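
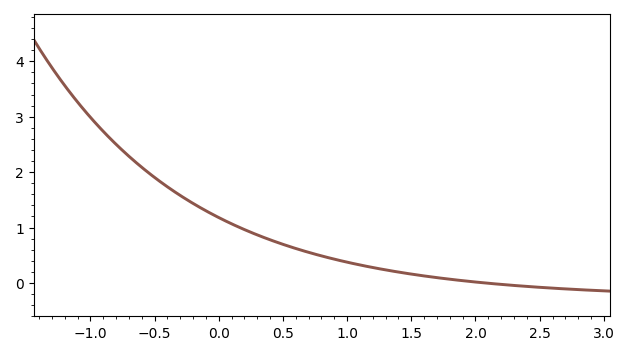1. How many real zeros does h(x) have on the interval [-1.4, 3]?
1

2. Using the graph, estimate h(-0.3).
1.6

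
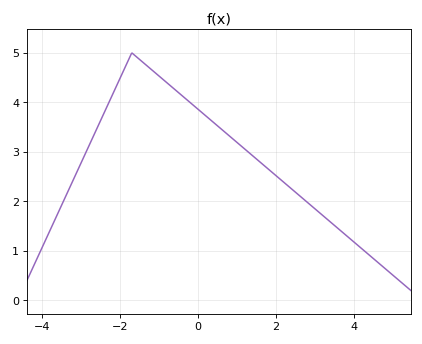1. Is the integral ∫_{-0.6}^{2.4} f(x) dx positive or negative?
positive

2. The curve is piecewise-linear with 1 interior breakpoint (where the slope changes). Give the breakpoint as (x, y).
(-1.7, 5)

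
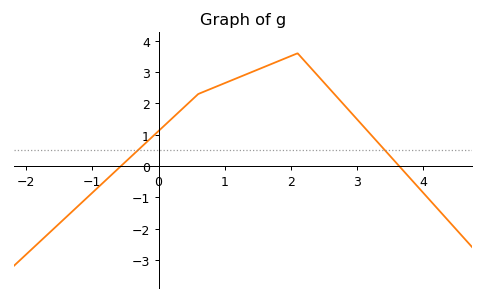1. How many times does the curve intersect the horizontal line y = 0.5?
2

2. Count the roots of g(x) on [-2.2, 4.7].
2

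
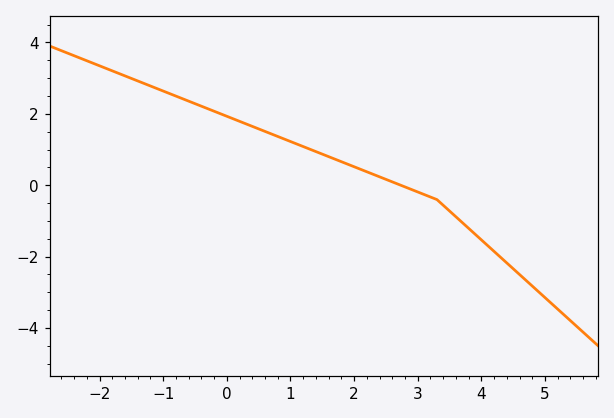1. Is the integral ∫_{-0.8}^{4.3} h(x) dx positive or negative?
positive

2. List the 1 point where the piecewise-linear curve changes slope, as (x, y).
(3.3, -0.4)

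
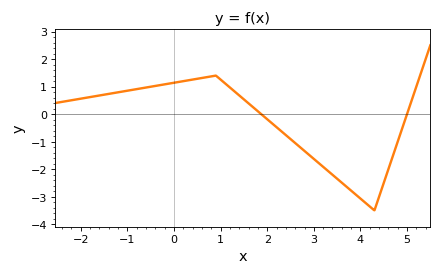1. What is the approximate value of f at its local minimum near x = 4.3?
-3.5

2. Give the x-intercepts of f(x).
1.8, 5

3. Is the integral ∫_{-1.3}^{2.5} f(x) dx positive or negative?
positive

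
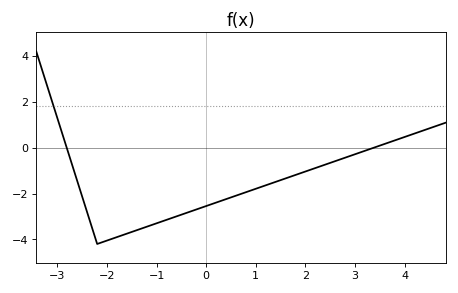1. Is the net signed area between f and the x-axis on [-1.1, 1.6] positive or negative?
negative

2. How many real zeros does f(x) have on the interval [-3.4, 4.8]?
2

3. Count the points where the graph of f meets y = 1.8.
1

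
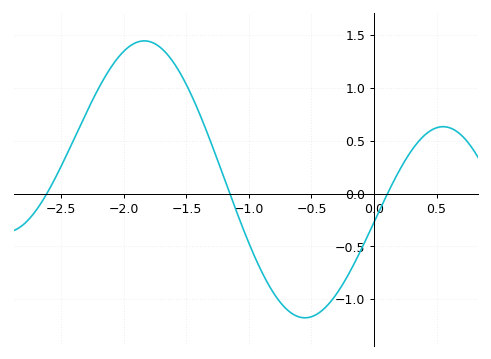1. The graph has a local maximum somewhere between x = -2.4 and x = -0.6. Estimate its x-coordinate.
-1.85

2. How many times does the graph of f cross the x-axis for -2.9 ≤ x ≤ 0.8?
3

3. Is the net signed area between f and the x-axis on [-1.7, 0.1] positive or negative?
negative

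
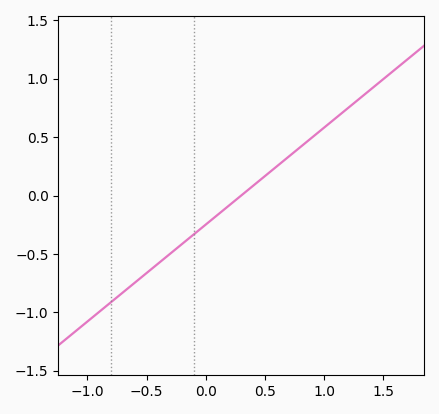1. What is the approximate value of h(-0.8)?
-0.9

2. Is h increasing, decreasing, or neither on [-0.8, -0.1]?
increasing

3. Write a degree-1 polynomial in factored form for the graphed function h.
y = 0.83(x - 0.3)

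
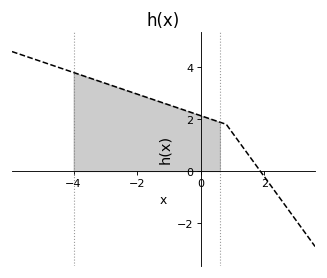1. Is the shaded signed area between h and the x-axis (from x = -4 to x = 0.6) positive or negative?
positive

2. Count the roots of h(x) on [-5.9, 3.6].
1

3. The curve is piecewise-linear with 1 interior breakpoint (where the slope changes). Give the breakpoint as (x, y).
(0.8, 1.8)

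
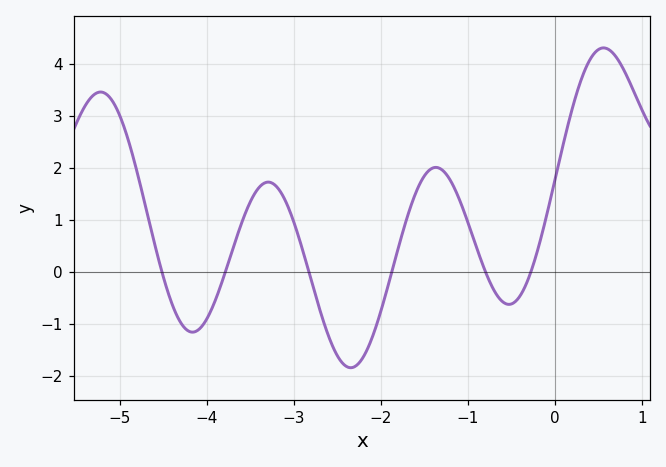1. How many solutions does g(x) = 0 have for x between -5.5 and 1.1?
6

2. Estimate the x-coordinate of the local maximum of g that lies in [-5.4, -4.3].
-5.2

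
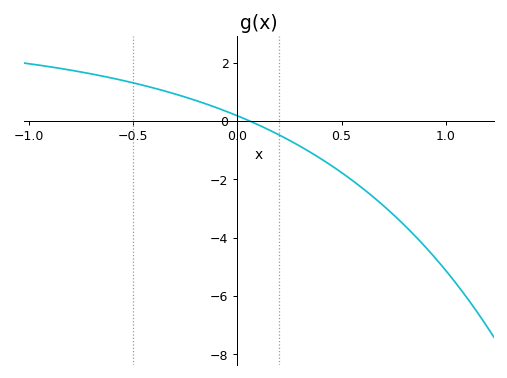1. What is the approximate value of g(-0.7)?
1.62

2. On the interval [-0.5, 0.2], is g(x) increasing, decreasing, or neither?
decreasing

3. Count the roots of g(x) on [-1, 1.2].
1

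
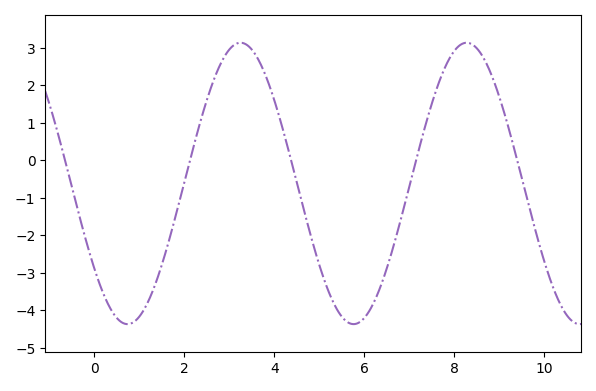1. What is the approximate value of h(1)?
-4.2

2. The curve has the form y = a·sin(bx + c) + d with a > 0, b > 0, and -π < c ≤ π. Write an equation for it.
y = 3.75sin(1.2x - 2.5) - 0.62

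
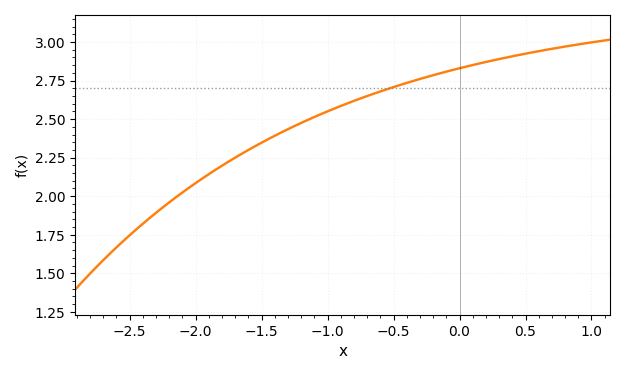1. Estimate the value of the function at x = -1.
2.56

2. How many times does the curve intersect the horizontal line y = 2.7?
1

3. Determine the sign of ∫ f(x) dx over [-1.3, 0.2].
positive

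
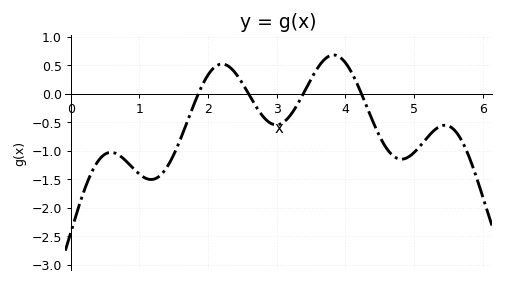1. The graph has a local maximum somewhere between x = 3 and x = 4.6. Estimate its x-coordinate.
3.8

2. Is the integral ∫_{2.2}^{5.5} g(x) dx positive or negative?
negative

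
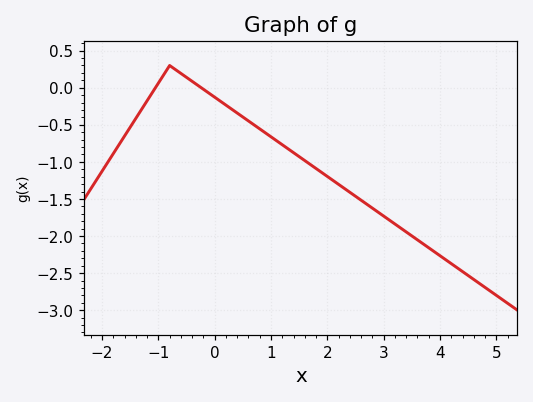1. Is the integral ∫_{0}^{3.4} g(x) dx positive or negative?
negative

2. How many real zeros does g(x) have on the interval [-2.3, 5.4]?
2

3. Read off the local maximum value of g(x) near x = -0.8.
0.3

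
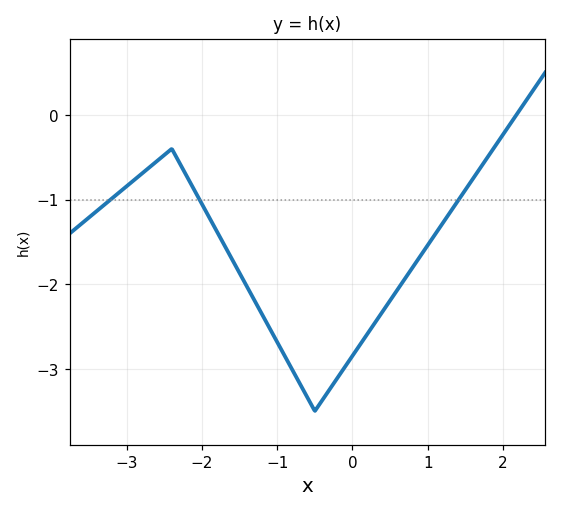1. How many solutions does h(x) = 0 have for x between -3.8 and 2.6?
1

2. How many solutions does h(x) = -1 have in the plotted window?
3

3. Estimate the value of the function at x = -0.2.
-3.11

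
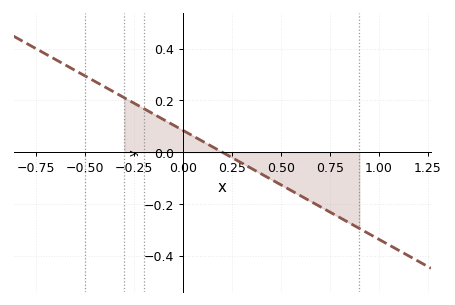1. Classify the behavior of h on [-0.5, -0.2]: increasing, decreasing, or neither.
decreasing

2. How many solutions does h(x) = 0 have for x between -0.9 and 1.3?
1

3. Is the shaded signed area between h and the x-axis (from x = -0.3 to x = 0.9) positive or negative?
negative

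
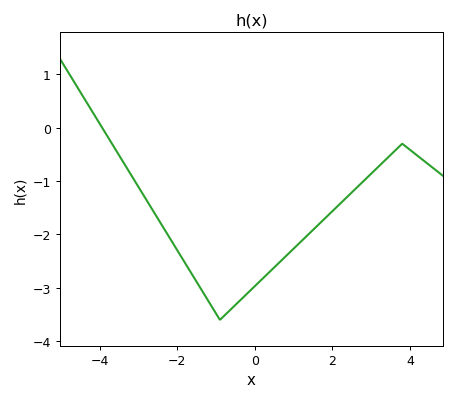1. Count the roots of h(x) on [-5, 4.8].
1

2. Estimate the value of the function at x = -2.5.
-1.7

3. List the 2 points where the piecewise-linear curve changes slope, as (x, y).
(-0.9, -3.6); (3.8, -0.3)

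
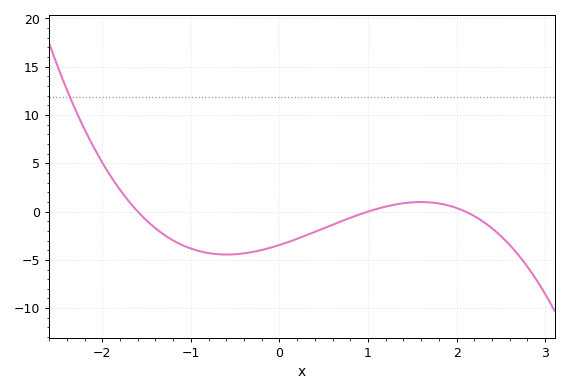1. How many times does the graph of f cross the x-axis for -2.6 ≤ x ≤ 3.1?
3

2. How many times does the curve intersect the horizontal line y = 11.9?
1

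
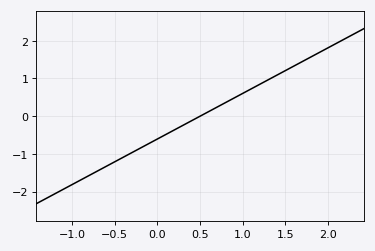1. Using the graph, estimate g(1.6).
1.33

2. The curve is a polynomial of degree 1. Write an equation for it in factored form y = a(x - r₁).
y = 1.21(x - 0.5)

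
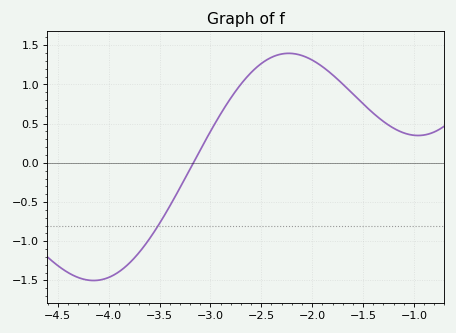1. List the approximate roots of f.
-3.17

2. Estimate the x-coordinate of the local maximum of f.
-2.23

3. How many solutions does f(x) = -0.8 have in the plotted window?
1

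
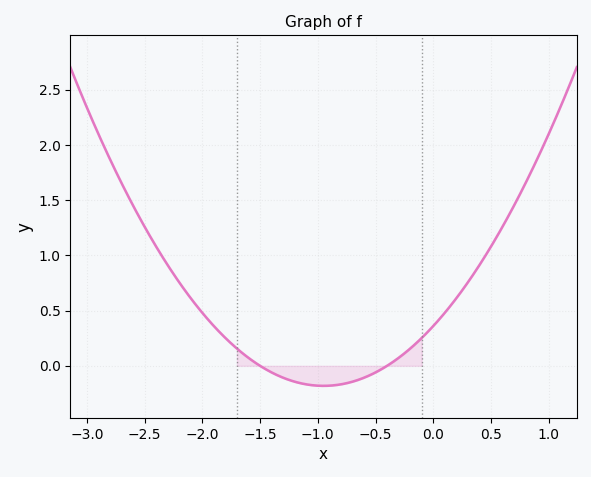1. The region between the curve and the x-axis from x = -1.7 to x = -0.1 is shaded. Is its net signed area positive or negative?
negative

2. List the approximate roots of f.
-1.5, -0.4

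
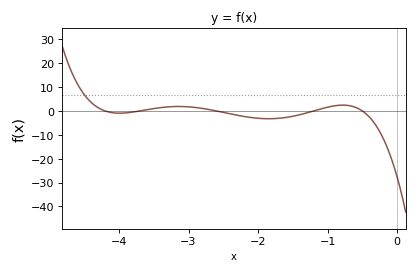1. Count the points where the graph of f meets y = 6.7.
1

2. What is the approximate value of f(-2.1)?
-2.76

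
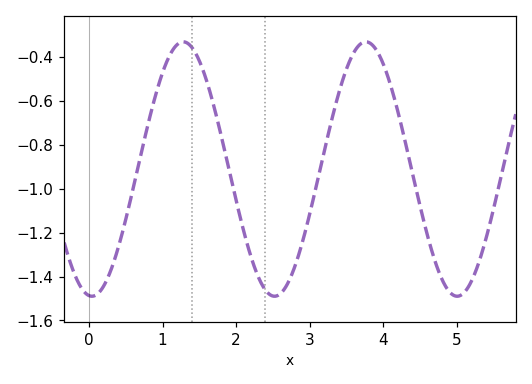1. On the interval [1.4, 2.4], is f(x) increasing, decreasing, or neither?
decreasing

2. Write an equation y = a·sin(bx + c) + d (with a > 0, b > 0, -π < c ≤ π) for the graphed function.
y = 0.58sin(2.5x - 1.7) - 0.91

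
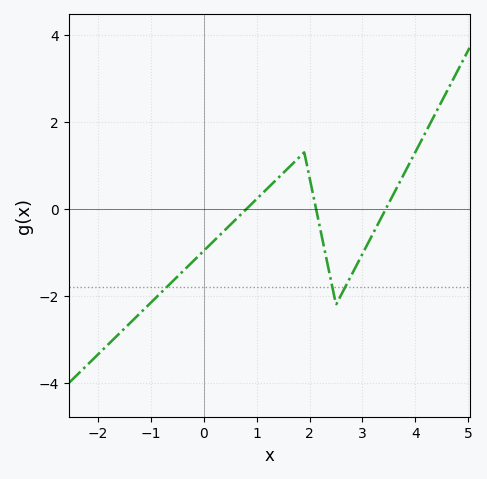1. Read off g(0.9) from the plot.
0.11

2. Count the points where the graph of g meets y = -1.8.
3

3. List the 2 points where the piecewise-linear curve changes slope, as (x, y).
(1.9, 1.3); (2.5, -2.2)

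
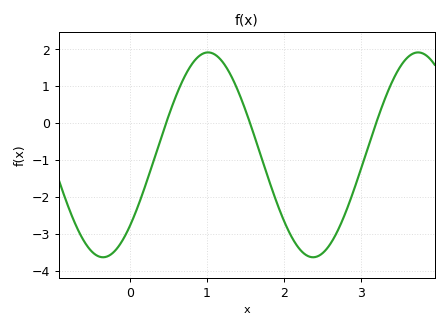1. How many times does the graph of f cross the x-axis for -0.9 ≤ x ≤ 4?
3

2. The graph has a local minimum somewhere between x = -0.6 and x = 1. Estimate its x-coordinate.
-0.353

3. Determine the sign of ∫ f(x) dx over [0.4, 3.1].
negative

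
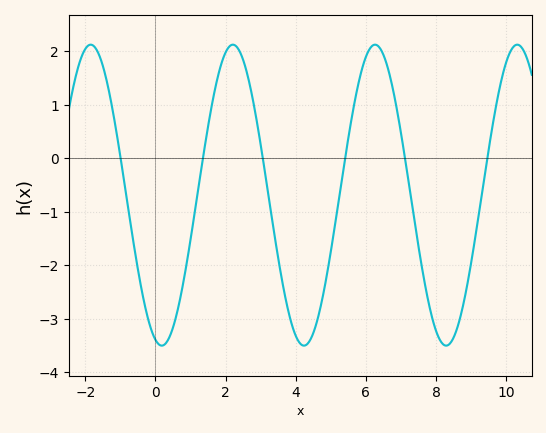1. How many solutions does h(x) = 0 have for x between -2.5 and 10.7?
6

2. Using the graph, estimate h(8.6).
-3.18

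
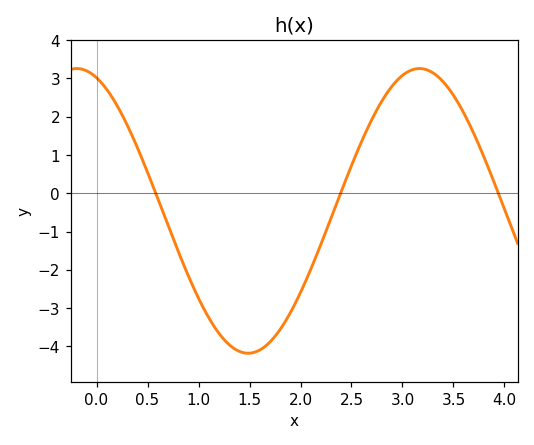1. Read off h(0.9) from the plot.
-2.16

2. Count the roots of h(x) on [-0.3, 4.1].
3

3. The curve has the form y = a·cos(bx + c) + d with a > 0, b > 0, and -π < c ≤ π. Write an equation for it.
y = 3.72cos(1.87x + 0.362) - 0.46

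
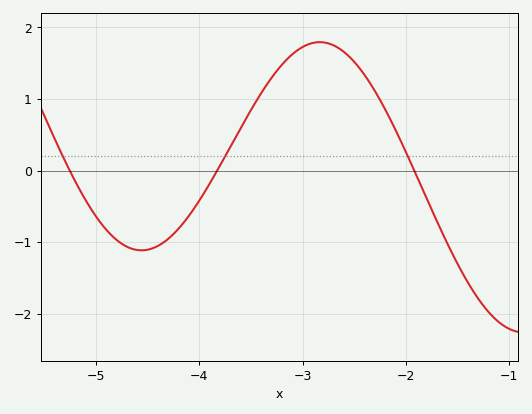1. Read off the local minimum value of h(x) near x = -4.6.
-1.1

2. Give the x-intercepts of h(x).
-5.3, -3.8, -1.9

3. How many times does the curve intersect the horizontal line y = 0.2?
3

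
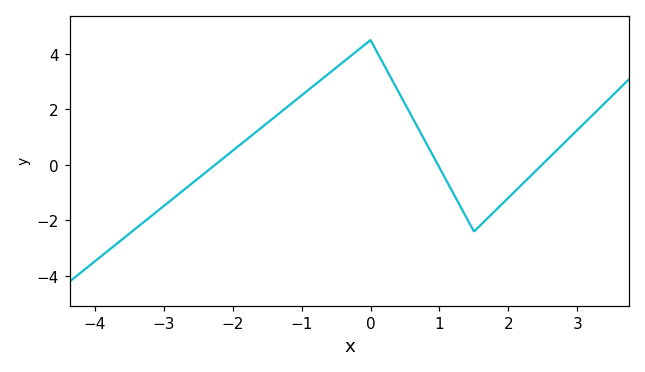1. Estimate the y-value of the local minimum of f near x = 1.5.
-2.4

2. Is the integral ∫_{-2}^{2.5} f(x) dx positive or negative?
positive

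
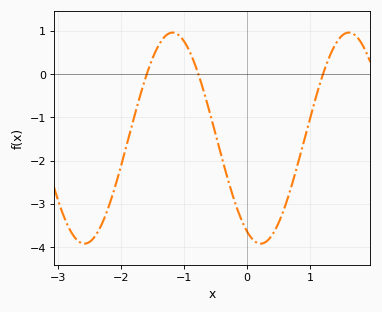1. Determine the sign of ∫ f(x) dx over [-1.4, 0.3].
negative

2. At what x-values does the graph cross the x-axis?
-1.59, -0.769, 1.21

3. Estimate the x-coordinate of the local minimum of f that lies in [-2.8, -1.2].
-2.57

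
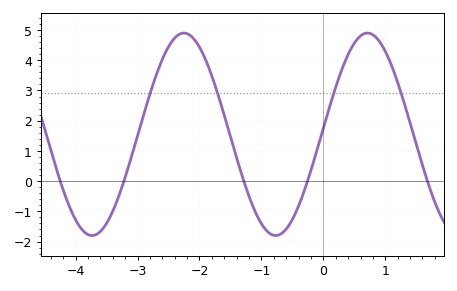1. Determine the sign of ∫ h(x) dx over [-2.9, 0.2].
positive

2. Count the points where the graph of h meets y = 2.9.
4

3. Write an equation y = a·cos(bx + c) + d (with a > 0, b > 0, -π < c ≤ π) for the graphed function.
y = 3.35cos(2.1x - 1.5) + 1.55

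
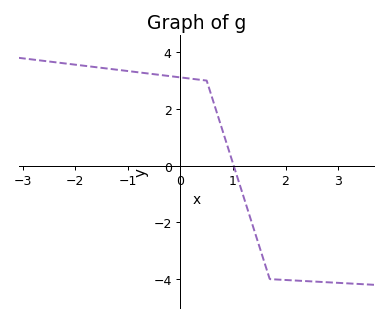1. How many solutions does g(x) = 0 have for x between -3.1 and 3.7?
1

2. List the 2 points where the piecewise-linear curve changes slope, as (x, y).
(0.5, 3); (1.7, -4)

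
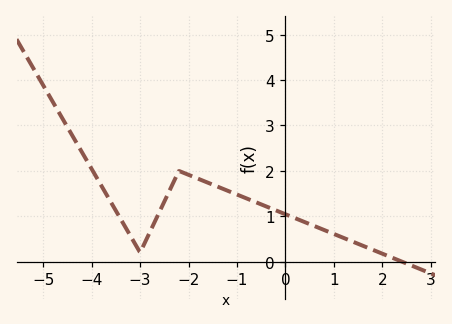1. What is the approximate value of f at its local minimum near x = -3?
0.201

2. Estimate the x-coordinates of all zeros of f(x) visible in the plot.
2.41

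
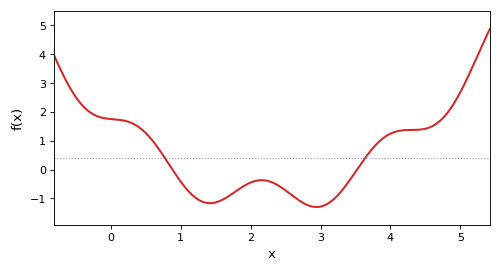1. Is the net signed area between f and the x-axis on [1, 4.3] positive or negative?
negative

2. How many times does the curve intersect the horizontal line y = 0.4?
2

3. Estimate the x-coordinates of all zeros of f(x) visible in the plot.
0.9, 3.5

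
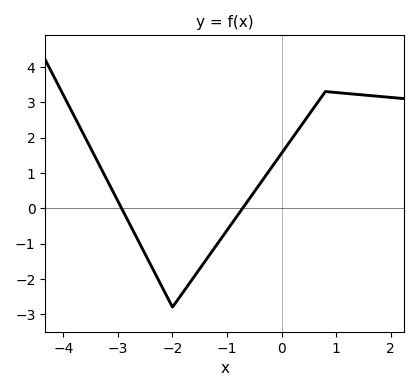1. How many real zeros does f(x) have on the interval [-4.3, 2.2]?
2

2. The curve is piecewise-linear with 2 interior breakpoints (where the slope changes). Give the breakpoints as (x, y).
(-2, -2.8); (0.8, 3.3)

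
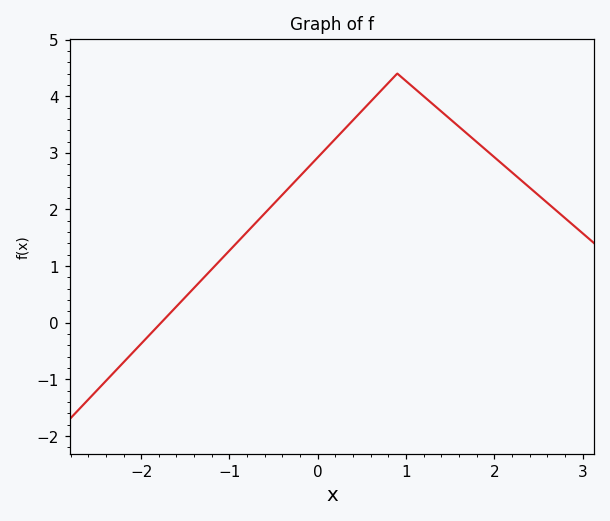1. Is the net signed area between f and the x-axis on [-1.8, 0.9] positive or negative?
positive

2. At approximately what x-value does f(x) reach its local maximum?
0.899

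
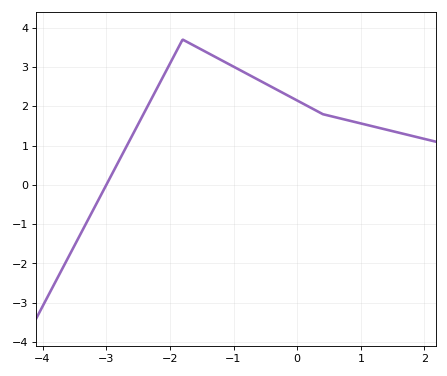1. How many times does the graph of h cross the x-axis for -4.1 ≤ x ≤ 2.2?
1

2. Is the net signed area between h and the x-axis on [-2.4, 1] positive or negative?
positive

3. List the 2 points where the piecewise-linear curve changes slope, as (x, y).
(-1.8, 3.7); (0.4, 1.8)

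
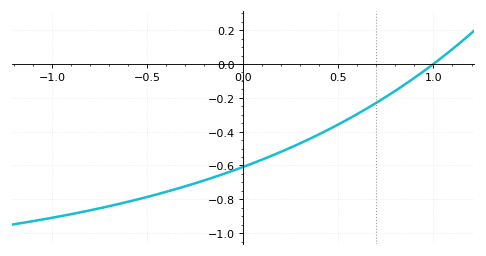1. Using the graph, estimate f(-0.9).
-0.889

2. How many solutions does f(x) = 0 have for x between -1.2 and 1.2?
1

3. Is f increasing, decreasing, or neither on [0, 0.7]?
increasing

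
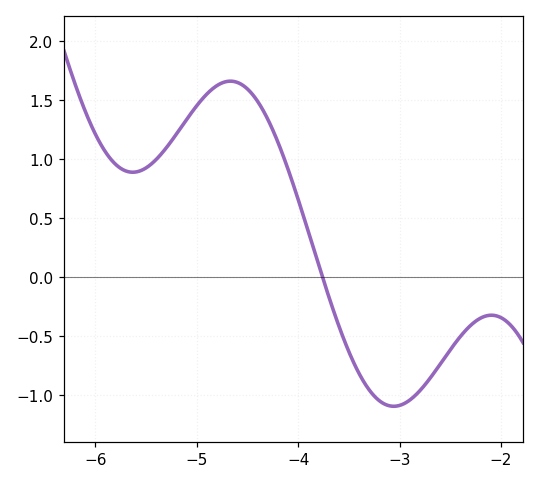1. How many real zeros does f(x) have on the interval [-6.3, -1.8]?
1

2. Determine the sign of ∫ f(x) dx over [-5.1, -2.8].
positive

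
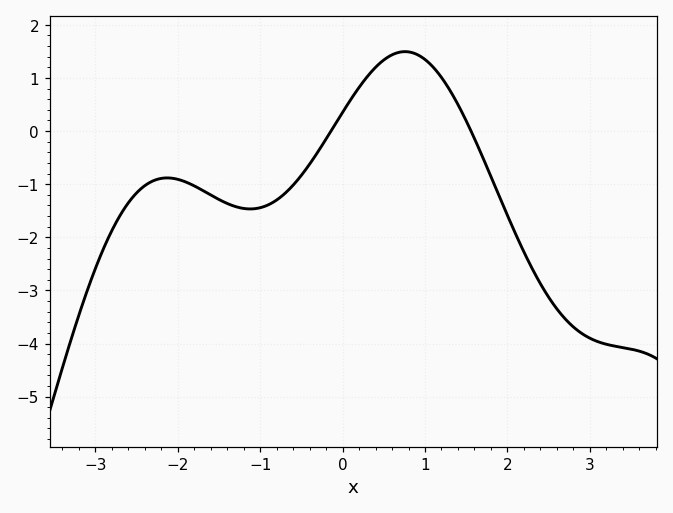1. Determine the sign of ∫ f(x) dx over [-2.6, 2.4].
negative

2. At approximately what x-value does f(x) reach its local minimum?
-1.12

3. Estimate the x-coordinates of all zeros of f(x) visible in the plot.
-0.14, 1.56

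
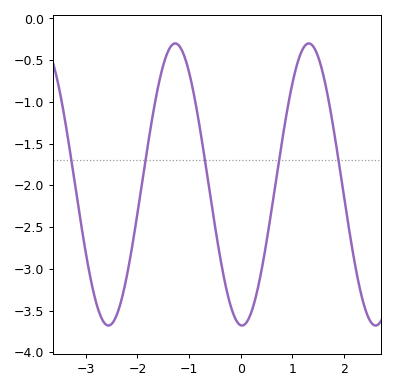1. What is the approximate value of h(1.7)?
-1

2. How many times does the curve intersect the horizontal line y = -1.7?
5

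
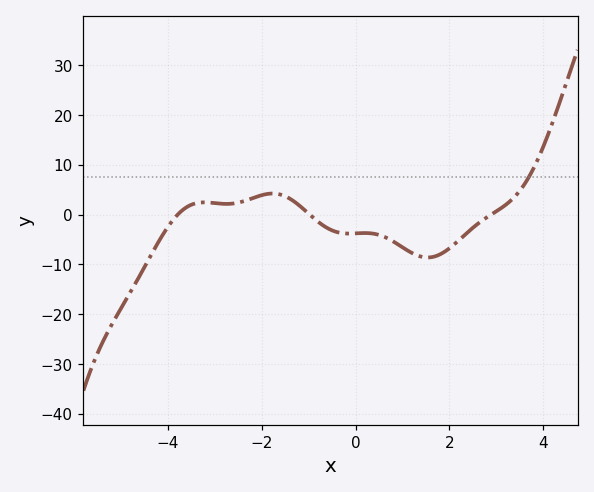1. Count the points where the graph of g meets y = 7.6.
1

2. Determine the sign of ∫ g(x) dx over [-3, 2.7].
negative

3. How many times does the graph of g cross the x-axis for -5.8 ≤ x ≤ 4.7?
3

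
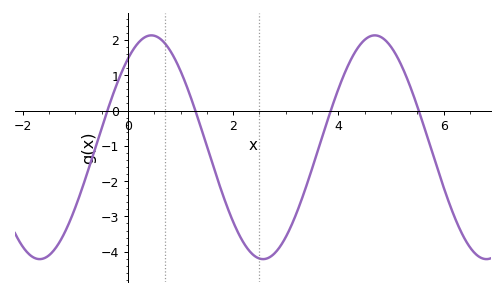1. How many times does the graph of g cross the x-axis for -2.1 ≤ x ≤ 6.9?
4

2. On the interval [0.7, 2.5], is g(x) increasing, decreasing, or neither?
decreasing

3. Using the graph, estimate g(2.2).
-3.8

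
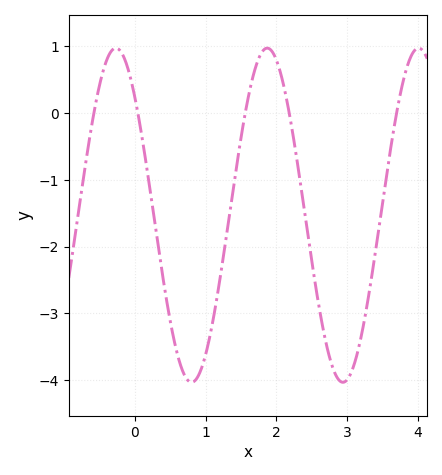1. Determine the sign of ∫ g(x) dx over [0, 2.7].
negative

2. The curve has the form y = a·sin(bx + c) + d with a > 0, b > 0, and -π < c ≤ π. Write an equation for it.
y = 2.5sin(2.9x + 2.4) - 1.53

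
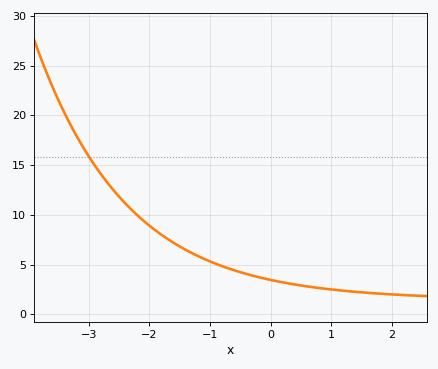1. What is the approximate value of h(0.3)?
3.1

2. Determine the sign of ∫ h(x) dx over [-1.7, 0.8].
positive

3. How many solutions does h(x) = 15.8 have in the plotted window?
1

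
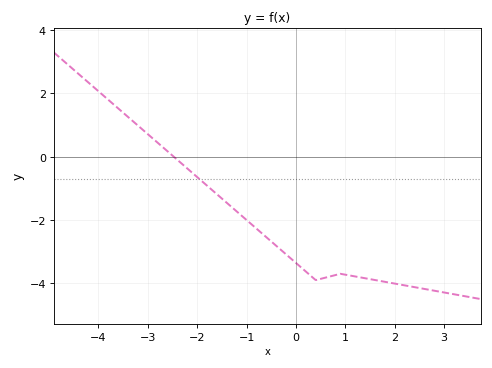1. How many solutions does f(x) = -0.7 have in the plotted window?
1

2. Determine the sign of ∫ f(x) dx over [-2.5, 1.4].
negative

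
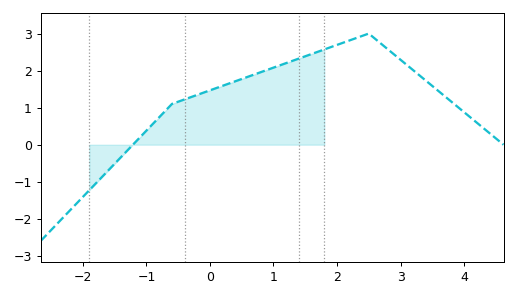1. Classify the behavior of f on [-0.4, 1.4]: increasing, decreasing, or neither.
increasing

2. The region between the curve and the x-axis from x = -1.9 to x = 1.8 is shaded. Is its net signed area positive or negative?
positive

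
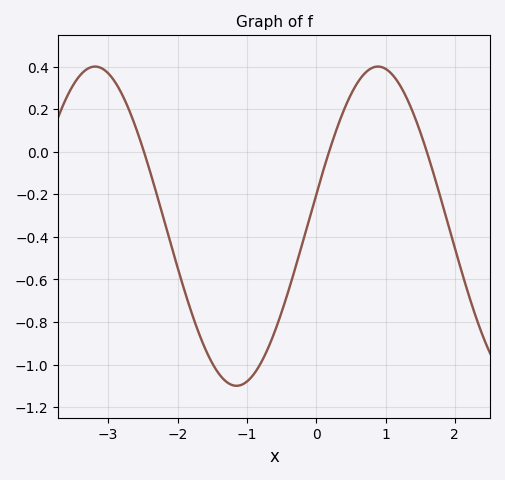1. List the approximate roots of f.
-2.5, 0.2, 1.6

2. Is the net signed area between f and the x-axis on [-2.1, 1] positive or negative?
negative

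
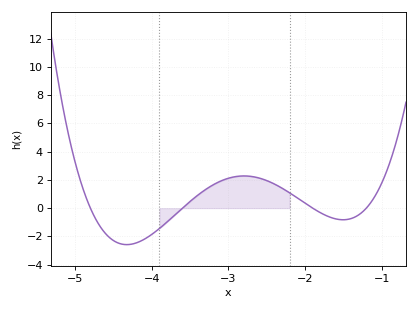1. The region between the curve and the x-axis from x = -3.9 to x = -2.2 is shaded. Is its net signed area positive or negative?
positive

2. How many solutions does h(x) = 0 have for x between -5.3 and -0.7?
4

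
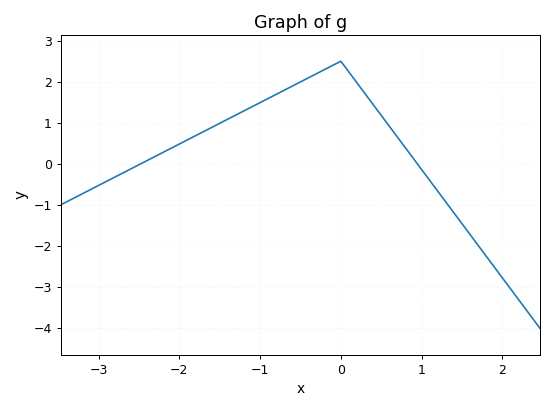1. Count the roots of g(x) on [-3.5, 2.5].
2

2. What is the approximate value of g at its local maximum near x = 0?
2.5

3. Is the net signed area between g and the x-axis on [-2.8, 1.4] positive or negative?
positive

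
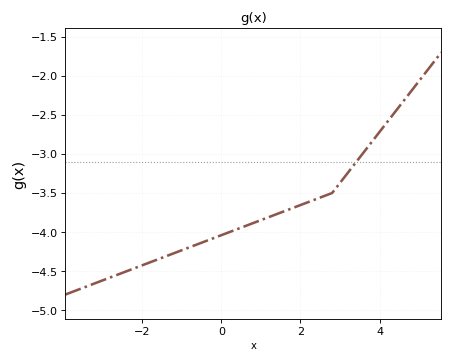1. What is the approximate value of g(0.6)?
-3.92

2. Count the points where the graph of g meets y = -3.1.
1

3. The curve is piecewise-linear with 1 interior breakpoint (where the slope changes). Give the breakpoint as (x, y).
(2.8, -3.5)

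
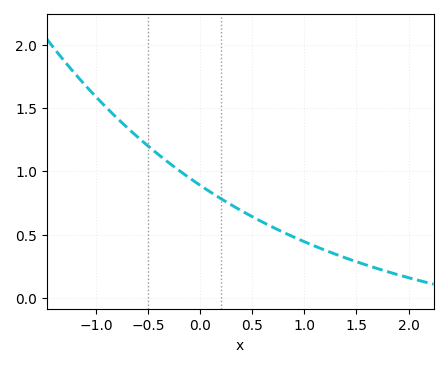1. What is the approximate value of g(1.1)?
0.41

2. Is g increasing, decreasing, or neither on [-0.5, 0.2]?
decreasing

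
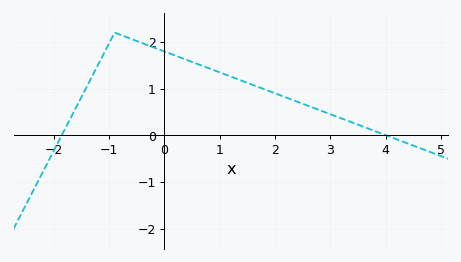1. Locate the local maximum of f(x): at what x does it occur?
-0.8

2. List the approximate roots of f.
-1.8, 4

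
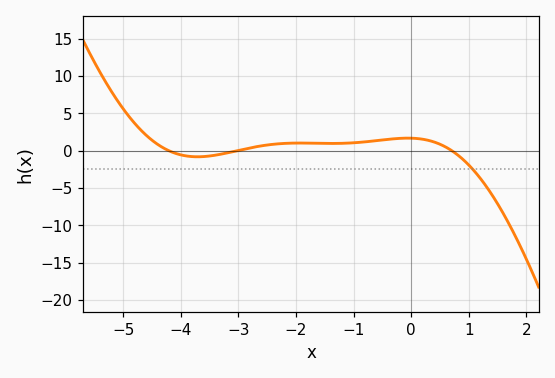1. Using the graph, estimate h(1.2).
-3.73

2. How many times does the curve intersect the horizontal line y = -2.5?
1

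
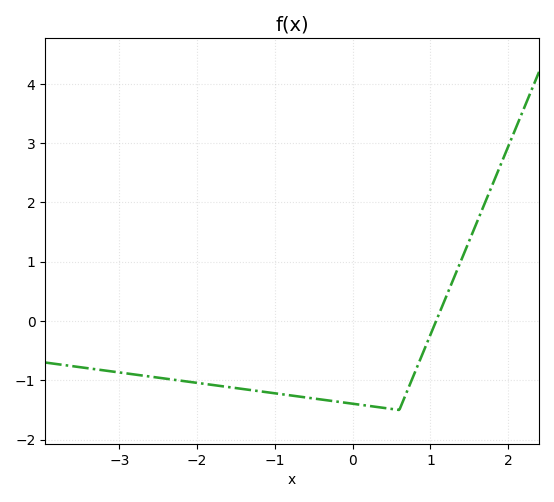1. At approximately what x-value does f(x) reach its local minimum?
0.599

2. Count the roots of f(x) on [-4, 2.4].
1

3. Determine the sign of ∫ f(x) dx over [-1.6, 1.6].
negative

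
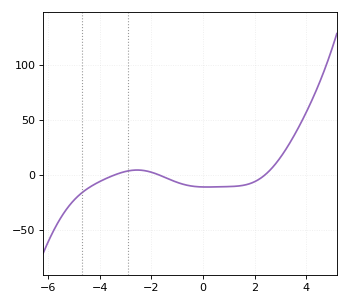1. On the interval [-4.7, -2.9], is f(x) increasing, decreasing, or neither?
increasing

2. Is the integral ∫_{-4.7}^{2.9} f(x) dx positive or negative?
negative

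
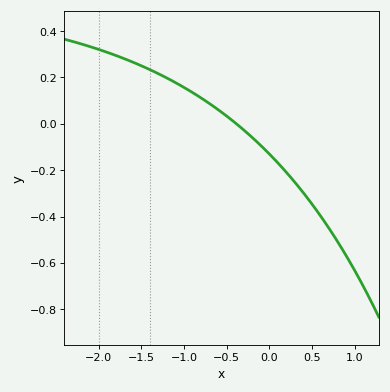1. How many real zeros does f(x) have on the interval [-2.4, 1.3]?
1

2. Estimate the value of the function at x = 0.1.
-0.169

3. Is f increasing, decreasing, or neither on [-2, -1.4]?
decreasing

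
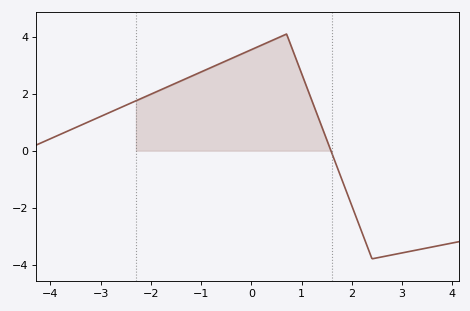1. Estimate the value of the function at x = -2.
1.99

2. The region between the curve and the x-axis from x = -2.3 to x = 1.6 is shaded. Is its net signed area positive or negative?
positive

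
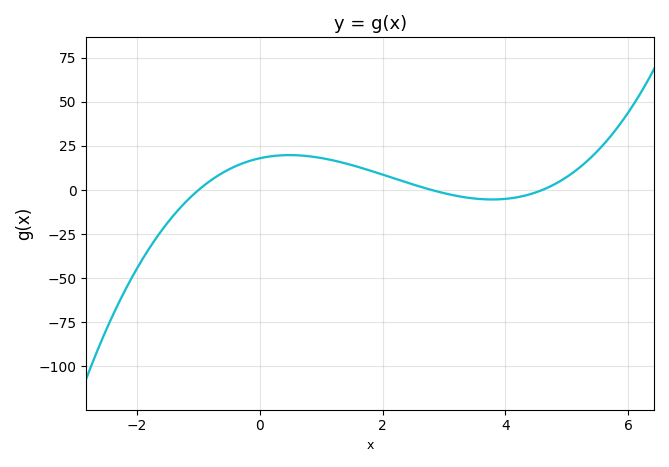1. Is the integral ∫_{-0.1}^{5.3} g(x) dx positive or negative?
positive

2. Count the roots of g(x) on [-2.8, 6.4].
3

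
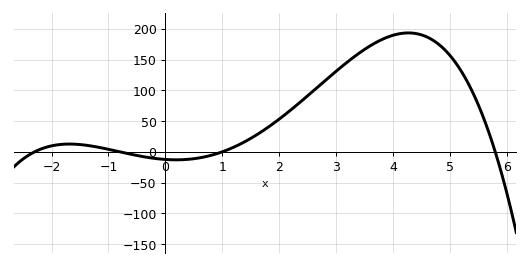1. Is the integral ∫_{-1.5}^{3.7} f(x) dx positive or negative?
positive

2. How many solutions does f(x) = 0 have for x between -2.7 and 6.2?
4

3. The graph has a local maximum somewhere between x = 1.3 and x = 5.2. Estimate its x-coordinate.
4.2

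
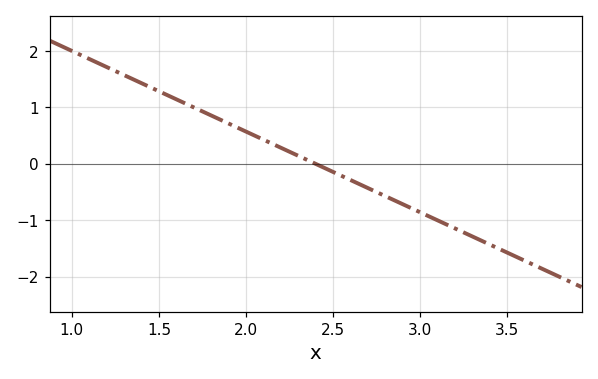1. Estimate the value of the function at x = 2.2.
0.3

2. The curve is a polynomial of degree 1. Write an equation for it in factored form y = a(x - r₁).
y = -1.43(x - 2.4)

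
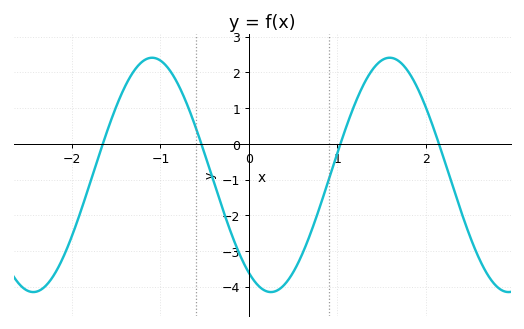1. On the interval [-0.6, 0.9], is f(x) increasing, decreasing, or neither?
neither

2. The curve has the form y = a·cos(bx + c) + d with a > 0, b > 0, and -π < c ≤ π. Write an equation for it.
y = 3.28cos(2.34x + 2.56) - 0.87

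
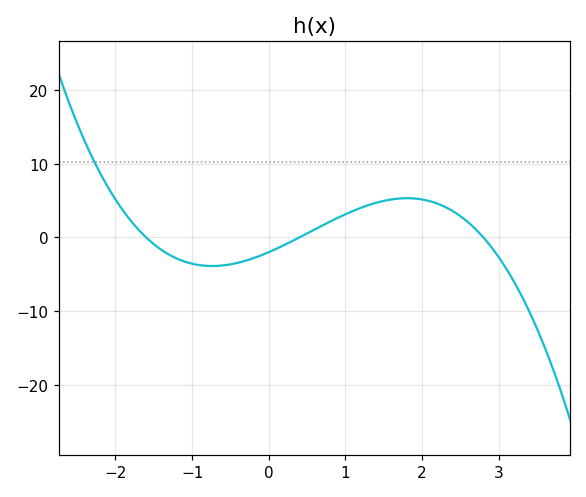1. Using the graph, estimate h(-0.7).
-4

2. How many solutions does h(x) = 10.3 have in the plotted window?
1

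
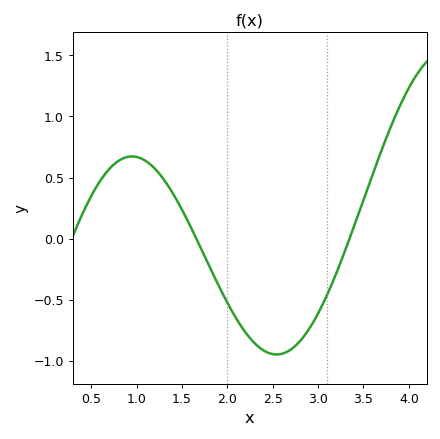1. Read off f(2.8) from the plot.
-0.85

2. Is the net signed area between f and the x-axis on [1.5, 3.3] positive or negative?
negative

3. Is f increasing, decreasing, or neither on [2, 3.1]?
neither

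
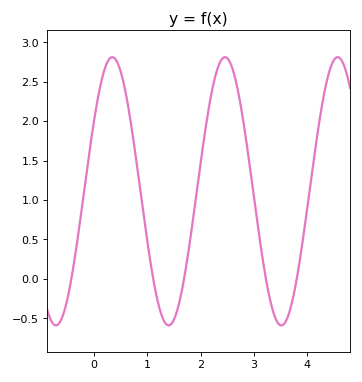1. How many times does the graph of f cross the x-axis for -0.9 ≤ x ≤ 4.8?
5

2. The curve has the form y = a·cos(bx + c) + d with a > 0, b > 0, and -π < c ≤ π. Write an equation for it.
y = 1.7cos(3x - 1) + 1.11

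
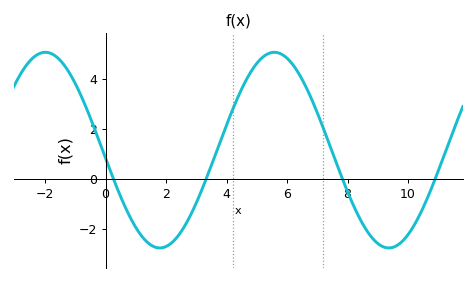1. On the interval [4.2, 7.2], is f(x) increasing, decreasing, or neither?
neither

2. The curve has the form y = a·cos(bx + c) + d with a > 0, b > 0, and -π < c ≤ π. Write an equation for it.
y = 3.91cos(0.83x + 1.7) + 1.16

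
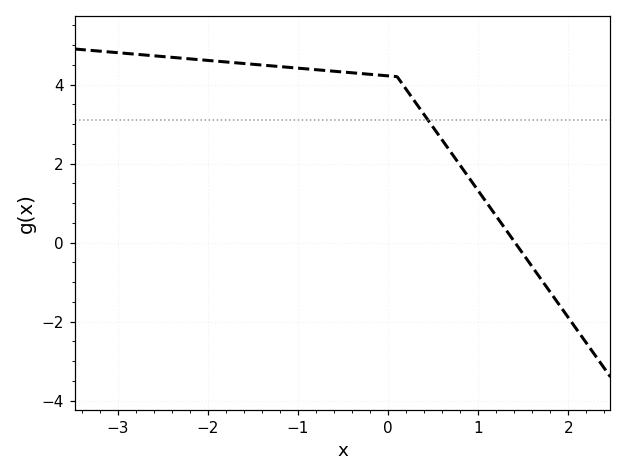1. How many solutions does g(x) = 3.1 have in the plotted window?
1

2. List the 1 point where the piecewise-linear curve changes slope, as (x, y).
(0.1, 4.2)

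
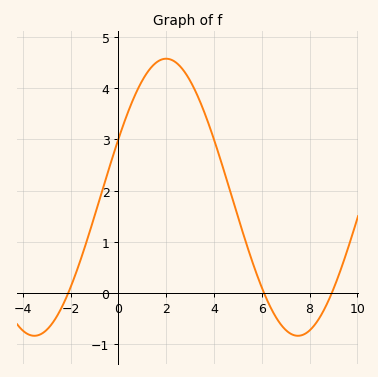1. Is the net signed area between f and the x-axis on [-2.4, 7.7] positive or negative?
positive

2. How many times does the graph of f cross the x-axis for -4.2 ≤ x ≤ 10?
3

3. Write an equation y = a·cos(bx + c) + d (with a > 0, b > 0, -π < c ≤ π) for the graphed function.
y = 2.71cos(0.57x - 1.1) + 1.87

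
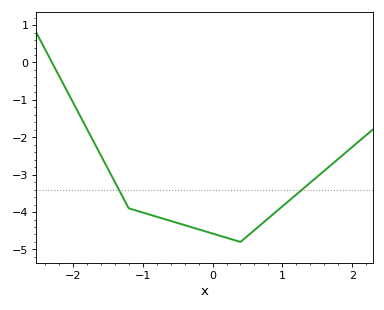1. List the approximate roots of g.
-2.3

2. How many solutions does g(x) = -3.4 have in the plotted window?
2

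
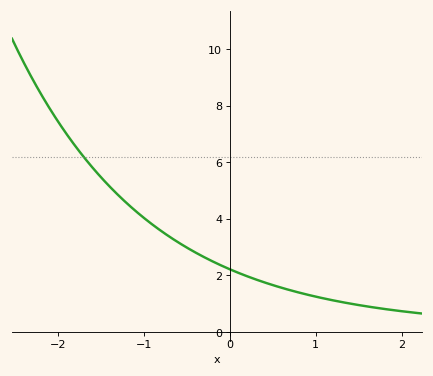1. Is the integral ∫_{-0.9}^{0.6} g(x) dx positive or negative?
positive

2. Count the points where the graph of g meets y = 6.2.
1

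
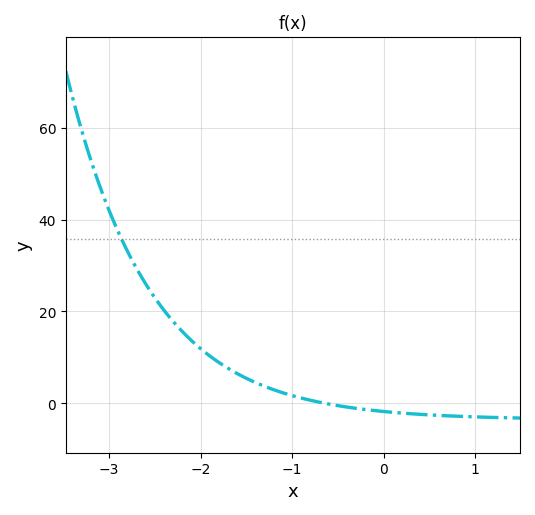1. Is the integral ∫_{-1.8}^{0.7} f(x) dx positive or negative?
positive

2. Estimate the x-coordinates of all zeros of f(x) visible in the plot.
-0.6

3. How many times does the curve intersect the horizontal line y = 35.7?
1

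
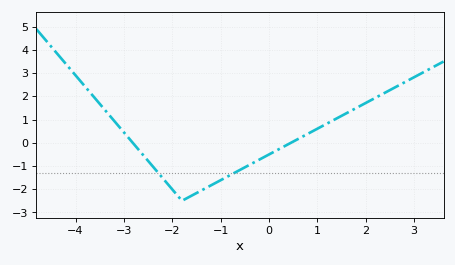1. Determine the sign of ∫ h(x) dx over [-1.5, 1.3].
negative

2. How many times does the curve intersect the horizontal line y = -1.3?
2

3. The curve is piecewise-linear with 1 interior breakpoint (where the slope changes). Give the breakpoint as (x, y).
(-1.8, -2.5)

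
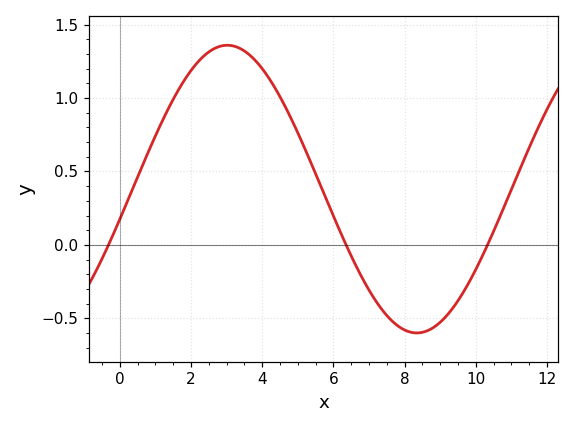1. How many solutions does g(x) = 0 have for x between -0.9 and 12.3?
3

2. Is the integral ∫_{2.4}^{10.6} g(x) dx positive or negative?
positive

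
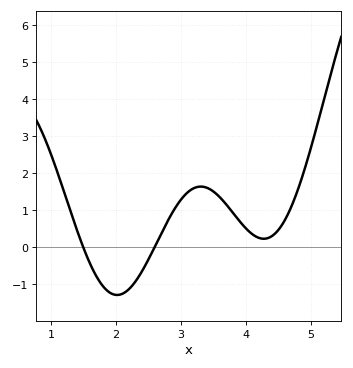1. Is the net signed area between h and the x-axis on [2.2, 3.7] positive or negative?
positive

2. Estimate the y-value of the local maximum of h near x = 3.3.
1.64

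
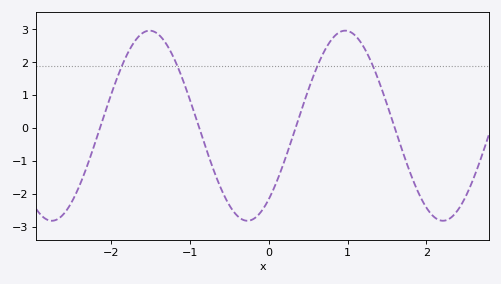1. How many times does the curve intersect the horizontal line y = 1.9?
4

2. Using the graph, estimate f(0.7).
2.3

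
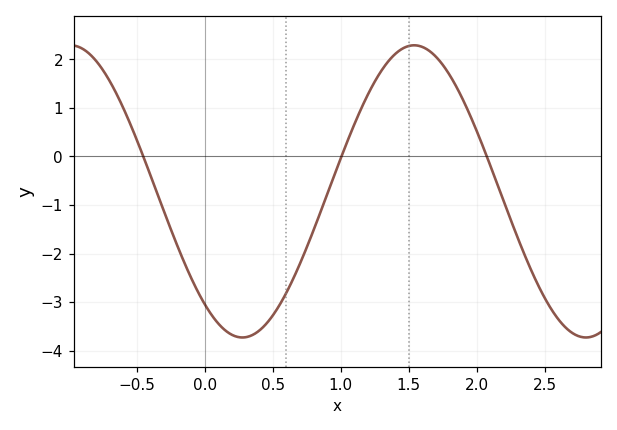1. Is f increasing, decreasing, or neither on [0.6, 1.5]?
increasing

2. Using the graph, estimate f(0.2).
-3.67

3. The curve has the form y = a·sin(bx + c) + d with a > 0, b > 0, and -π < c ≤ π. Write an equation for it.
y = 3.01sin(2.49x - 2.26) - 0.72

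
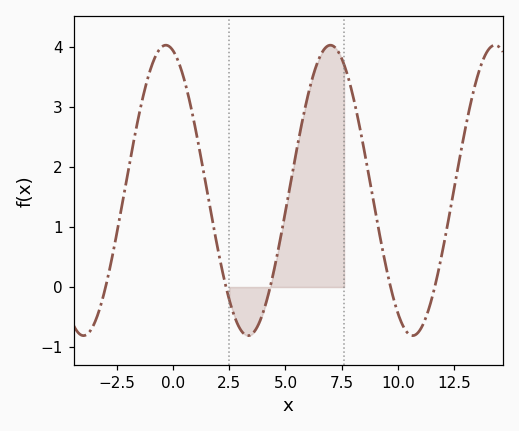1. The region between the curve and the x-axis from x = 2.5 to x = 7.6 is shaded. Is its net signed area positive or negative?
positive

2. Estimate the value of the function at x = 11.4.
-0.319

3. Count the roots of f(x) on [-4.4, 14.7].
5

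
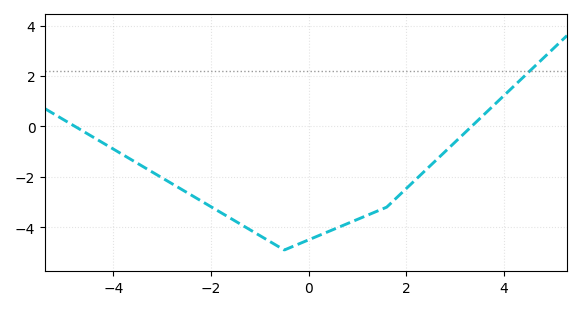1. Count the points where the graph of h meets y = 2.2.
1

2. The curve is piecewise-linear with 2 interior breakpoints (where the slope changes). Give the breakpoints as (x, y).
(-0.5, -4.9); (1.6, -3.2)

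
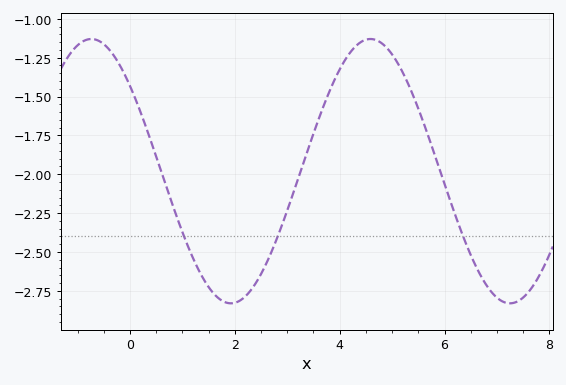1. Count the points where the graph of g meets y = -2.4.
3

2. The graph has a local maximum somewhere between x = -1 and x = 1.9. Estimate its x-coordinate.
-0.737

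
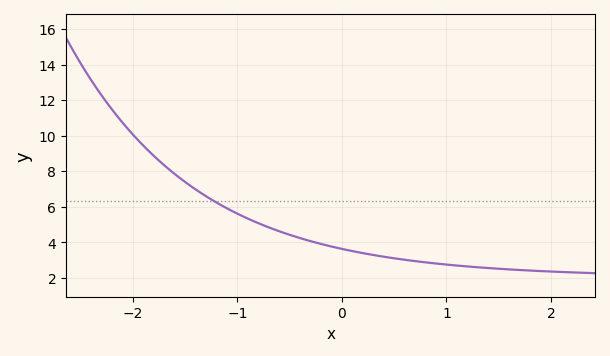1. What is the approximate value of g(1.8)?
2.4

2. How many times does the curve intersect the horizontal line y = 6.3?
1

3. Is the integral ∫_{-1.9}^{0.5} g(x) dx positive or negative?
positive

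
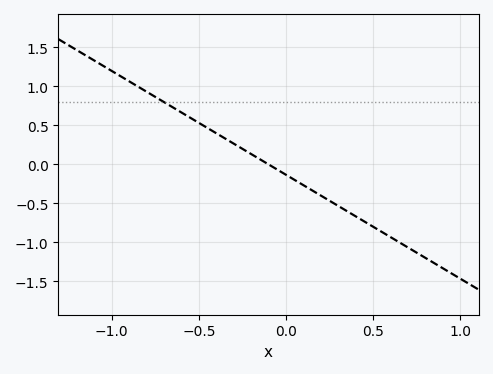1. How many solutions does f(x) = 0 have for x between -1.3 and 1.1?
1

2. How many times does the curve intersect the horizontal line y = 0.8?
1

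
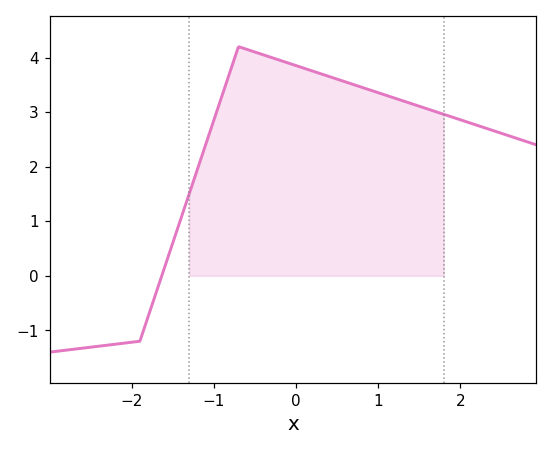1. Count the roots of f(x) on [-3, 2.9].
1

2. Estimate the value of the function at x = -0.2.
3.95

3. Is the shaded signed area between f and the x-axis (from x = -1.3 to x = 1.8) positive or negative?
positive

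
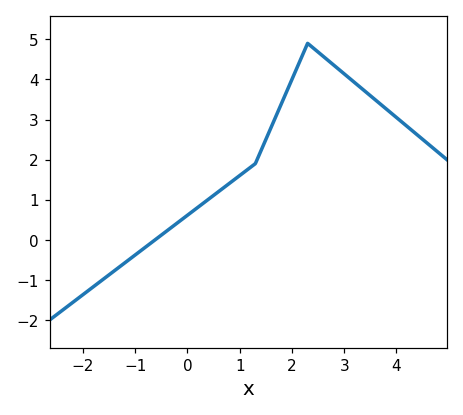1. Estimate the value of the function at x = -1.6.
-1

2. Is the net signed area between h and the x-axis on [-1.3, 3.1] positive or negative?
positive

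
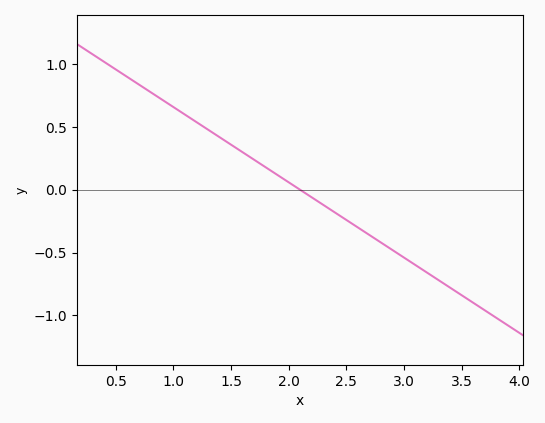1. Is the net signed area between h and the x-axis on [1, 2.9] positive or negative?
positive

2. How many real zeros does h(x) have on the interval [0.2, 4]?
1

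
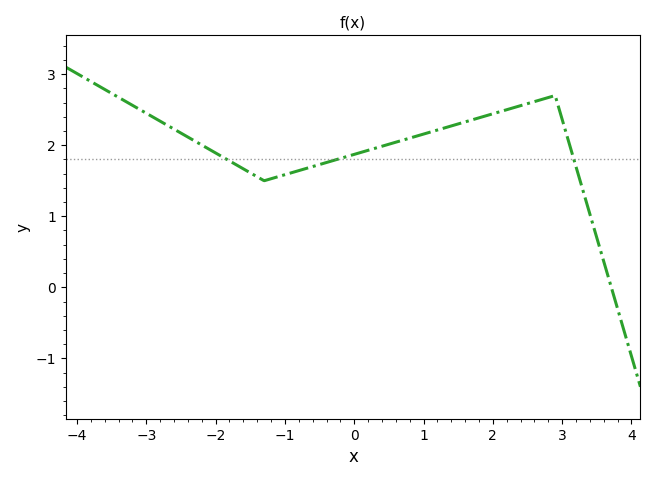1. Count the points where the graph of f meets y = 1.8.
3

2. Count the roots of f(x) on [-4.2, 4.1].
1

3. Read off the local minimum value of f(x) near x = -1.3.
1.5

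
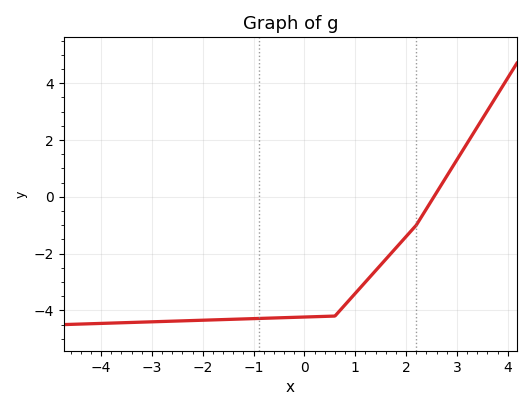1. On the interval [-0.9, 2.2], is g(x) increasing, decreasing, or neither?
increasing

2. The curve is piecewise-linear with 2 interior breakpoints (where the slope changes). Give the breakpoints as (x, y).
(0.6, -4.2); (2.2, -1)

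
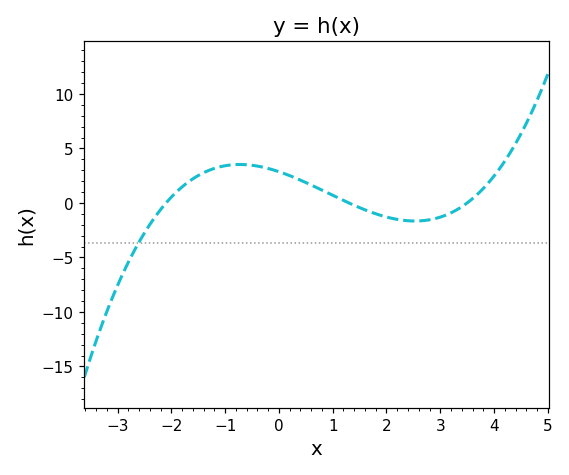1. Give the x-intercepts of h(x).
-2.1, 1.3, 3.5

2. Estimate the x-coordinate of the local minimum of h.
2.53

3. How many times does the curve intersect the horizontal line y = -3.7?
1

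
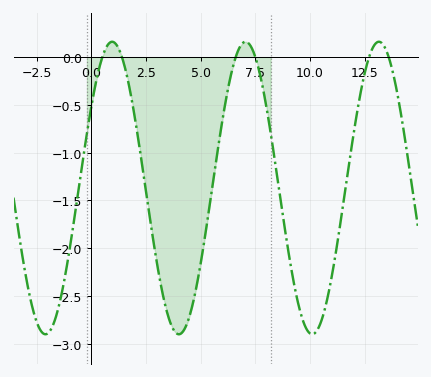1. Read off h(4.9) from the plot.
-2.3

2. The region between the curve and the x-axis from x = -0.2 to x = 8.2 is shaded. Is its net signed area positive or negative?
negative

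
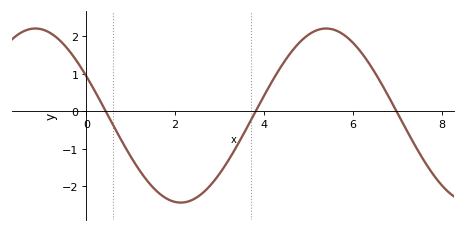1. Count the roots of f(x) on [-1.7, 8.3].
3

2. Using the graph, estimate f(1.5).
-2.02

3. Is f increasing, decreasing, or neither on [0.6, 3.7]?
neither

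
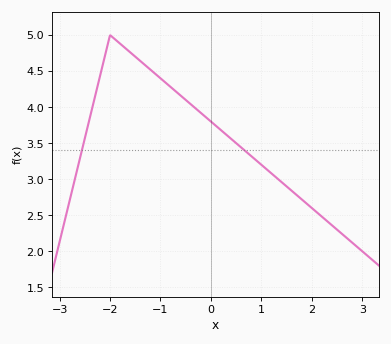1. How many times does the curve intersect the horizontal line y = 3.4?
2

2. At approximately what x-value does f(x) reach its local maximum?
-2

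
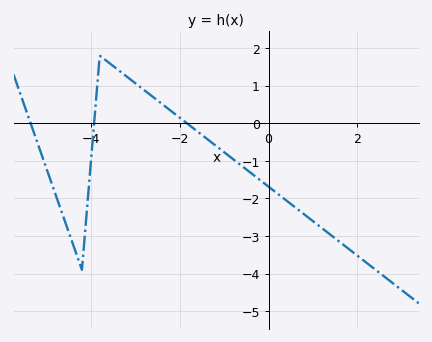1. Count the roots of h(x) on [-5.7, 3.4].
3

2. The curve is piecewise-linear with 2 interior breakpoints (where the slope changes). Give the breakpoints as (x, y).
(-4.2, -3.9); (-3.8, 1.8)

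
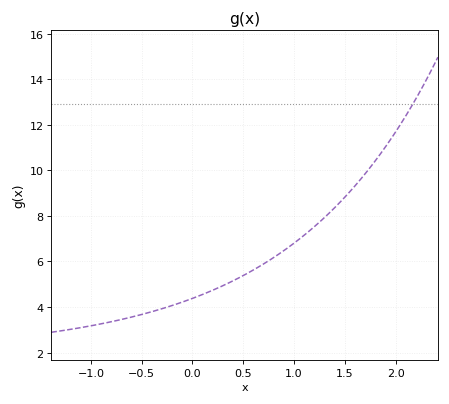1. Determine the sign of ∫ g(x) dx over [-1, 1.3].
positive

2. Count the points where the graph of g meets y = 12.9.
1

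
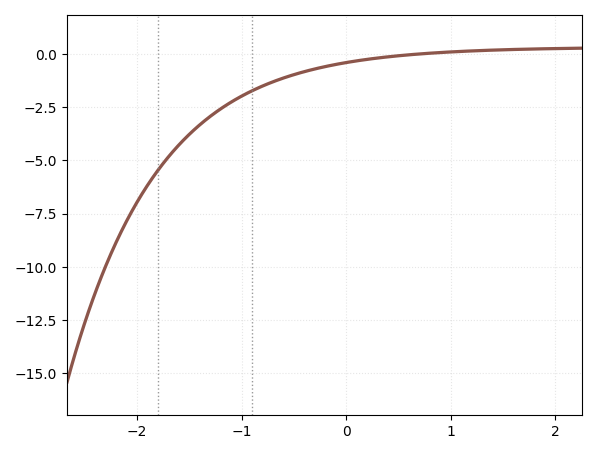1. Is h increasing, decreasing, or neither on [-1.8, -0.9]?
increasing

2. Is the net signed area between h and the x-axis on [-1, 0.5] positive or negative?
negative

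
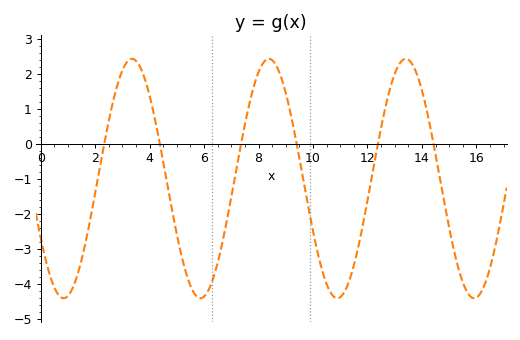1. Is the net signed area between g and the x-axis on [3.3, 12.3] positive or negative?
negative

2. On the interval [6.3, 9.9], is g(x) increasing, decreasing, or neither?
neither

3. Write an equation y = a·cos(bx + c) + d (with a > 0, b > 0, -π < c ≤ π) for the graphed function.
y = 3.42cos(1.25x + 2.09) - 1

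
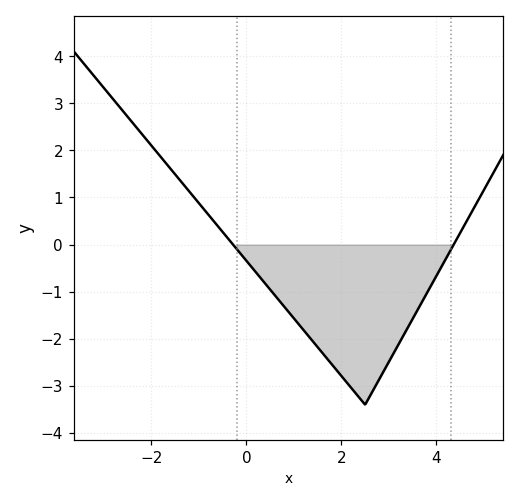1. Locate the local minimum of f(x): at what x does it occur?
2.6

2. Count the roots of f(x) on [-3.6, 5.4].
2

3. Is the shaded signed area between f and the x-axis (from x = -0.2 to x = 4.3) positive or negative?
negative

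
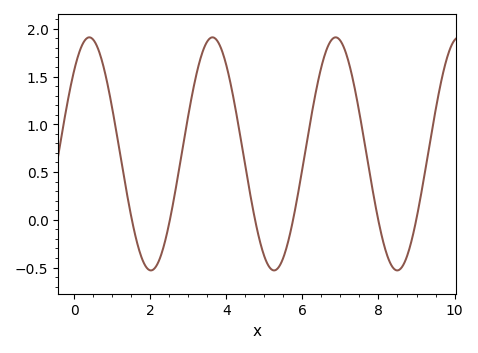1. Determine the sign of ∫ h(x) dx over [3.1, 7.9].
positive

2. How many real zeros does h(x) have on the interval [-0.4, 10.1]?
6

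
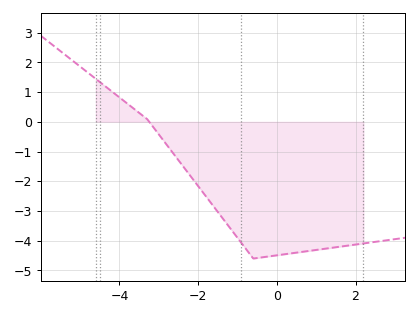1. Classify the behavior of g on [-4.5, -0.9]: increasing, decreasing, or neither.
decreasing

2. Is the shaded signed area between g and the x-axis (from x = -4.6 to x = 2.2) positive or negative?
negative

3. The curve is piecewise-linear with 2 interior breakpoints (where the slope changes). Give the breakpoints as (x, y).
(-3.3, 0.1); (-0.6, -4.6)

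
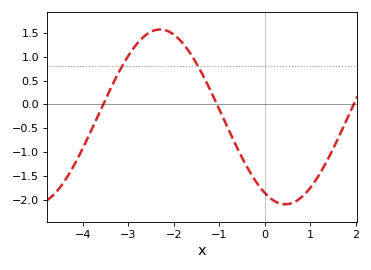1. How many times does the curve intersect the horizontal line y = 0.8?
2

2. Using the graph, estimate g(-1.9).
1.38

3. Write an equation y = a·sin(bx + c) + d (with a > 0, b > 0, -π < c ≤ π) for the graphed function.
y = 1.83sin(1.14x - 2.09) - 0.26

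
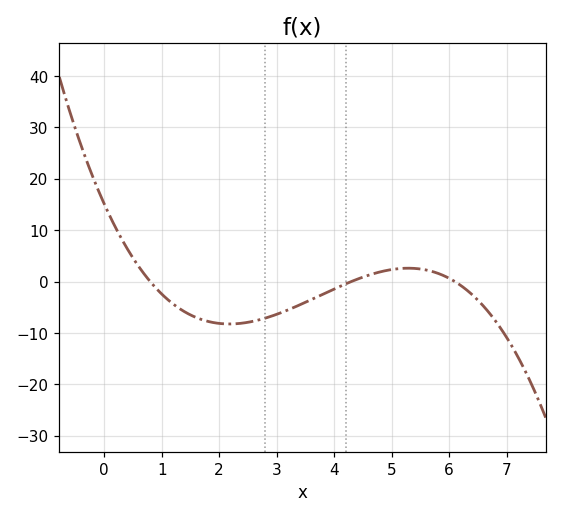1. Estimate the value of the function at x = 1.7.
-7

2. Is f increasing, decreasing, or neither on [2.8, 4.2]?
increasing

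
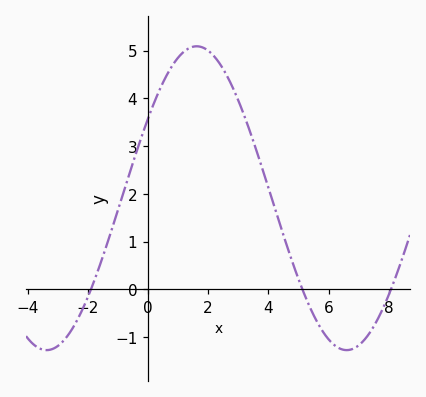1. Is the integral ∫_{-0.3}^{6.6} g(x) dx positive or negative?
positive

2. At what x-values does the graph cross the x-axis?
-1.8, 5.2, 8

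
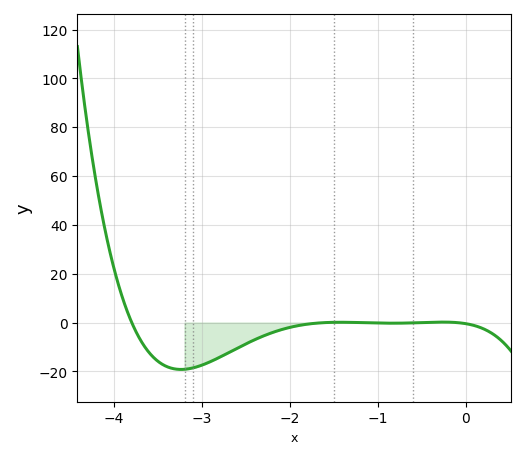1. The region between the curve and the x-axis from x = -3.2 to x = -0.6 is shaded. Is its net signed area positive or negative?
negative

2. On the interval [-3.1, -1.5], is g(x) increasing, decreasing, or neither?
increasing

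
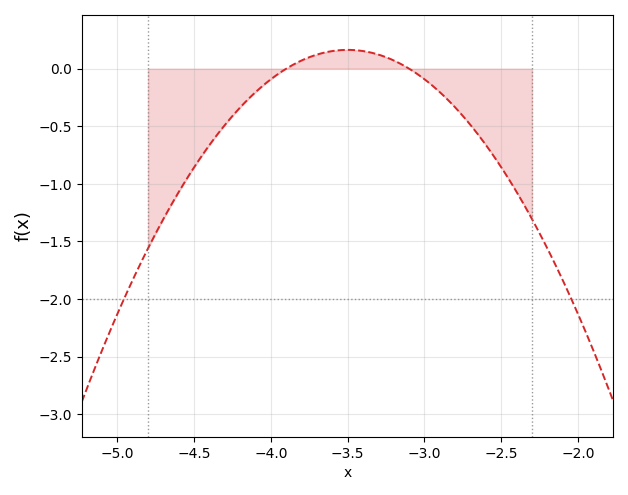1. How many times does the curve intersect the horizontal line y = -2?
2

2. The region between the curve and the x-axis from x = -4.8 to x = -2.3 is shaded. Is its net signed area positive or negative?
negative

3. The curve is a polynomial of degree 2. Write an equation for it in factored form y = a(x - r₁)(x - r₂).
y = -1.02(x + 3.9)(x + 3.1)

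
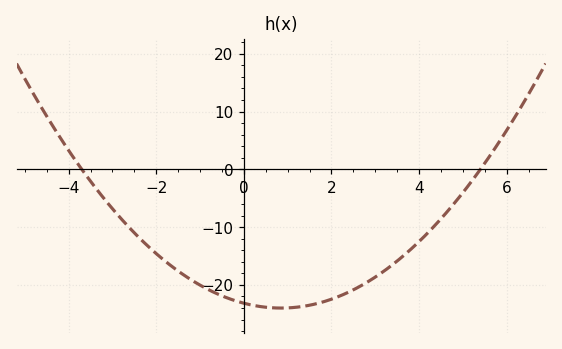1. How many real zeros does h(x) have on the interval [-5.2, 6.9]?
2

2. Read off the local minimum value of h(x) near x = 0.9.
-24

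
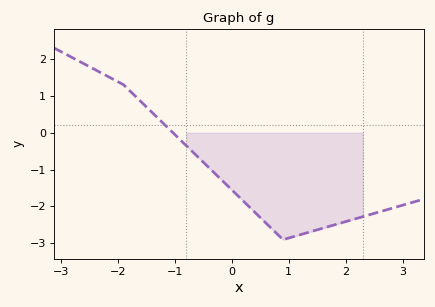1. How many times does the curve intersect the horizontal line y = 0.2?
1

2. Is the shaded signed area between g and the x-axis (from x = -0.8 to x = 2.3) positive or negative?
negative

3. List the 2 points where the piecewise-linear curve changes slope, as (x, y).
(-1.9, 1.3); (0.9, -2.9)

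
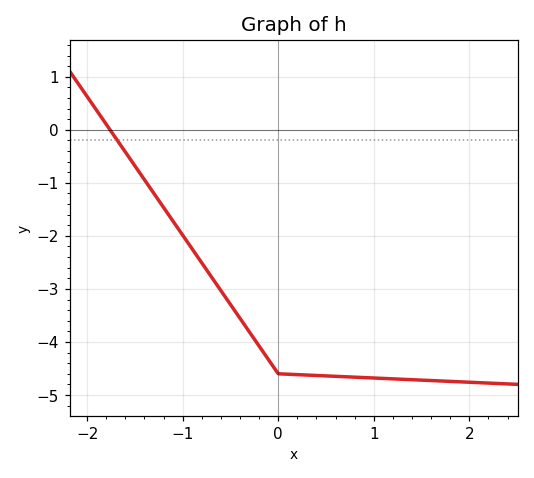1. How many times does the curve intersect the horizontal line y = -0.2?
1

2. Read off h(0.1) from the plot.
-4.6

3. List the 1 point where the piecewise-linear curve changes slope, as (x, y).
(0, -4.6)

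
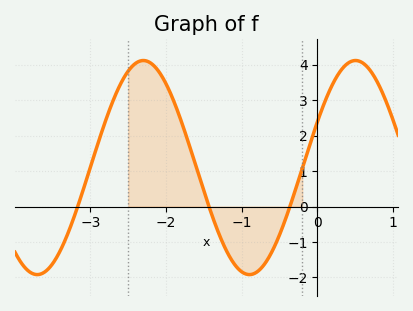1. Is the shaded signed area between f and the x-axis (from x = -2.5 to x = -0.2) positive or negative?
positive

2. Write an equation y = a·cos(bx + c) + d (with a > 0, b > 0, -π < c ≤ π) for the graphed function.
y = 3.02cos(2.24x - 1.13) + 1.1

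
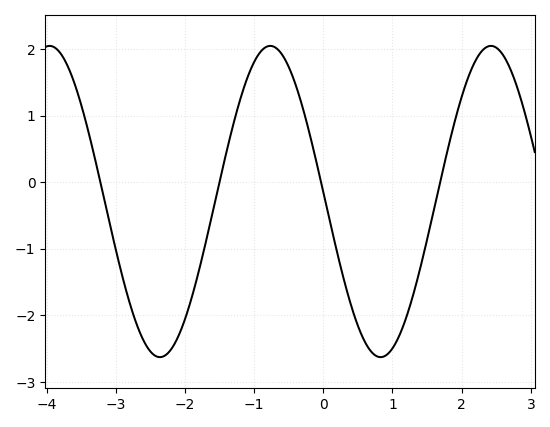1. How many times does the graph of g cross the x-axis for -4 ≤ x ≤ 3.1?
4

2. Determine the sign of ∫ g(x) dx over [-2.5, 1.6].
negative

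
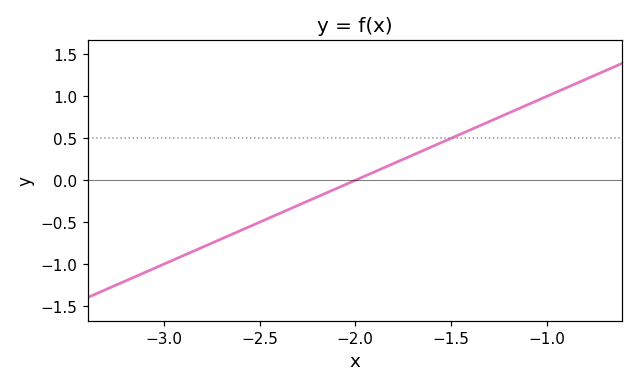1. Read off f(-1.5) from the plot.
0.5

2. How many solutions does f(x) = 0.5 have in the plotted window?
1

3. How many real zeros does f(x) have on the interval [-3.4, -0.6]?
1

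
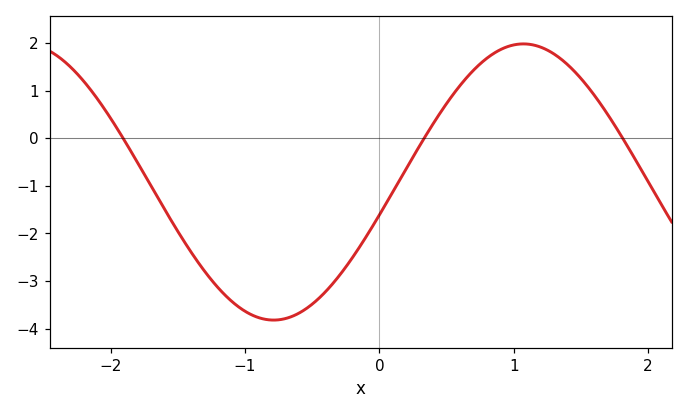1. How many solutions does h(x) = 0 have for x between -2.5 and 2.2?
3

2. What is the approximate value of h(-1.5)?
-2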